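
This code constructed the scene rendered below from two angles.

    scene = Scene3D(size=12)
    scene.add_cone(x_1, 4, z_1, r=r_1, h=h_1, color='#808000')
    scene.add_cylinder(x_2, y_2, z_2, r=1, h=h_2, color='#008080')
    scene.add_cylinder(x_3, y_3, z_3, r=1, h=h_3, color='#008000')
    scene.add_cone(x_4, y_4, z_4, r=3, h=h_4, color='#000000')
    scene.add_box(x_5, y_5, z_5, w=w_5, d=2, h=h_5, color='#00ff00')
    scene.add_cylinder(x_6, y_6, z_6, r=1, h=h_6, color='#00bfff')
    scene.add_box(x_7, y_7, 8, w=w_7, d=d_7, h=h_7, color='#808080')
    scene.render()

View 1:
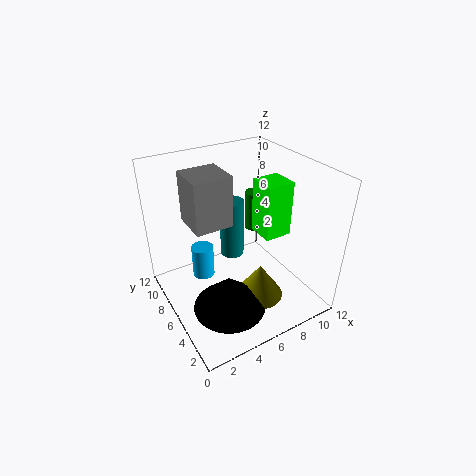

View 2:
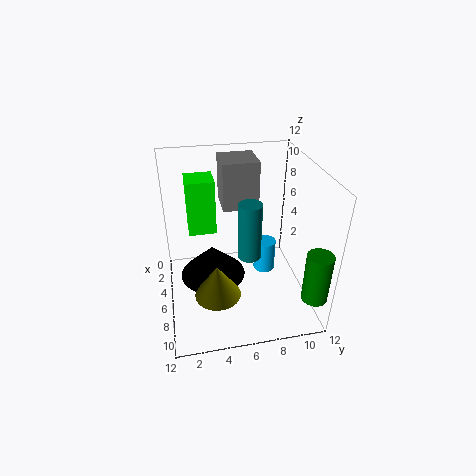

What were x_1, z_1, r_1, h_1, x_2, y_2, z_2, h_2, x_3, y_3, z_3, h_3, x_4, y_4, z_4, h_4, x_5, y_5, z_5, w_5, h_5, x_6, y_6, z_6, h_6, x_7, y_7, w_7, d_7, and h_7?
x_1 = 7, z_1 = 1, r_1 = 2, h_1 = 3, x_2 = 6, y_2 = 7, z_2 = 4, h_2 = 5, x_3 = 11, y_3 = 11, z_3 = 3, h_3 = 4, x_4 = 4, y_4 = 4, z_4 = 1, h_4 = 3, x_5 = 6, y_5 = 2, z_5 = 8, w_5 = 2, h_5 = 4, x_6 = 4, y_6 = 9, z_6 = 1, h_6 = 3, x_7 = 2, y_7 = 5, w_7 = 3, d_7 = 3, h_7 = 4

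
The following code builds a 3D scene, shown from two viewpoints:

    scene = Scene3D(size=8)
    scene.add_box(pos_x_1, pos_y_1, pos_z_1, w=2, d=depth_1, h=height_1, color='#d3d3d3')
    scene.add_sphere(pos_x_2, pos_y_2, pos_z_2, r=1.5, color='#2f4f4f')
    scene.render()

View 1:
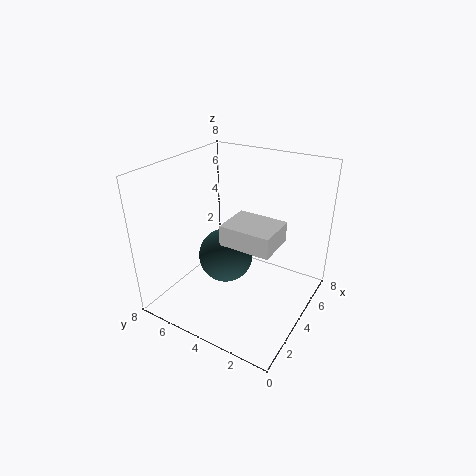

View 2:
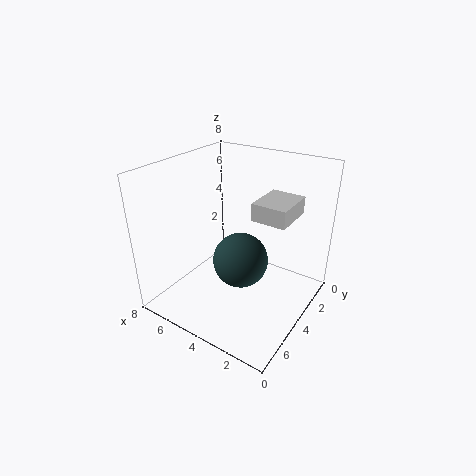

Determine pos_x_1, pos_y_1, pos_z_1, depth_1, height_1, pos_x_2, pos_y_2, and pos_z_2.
pos_x_1 = 1.5
pos_y_1 = 1
pos_z_1 = 5
depth_1 = 2.5
height_1 = 1
pos_x_2 = 3.5
pos_y_2 = 4.5
pos_z_2 = 3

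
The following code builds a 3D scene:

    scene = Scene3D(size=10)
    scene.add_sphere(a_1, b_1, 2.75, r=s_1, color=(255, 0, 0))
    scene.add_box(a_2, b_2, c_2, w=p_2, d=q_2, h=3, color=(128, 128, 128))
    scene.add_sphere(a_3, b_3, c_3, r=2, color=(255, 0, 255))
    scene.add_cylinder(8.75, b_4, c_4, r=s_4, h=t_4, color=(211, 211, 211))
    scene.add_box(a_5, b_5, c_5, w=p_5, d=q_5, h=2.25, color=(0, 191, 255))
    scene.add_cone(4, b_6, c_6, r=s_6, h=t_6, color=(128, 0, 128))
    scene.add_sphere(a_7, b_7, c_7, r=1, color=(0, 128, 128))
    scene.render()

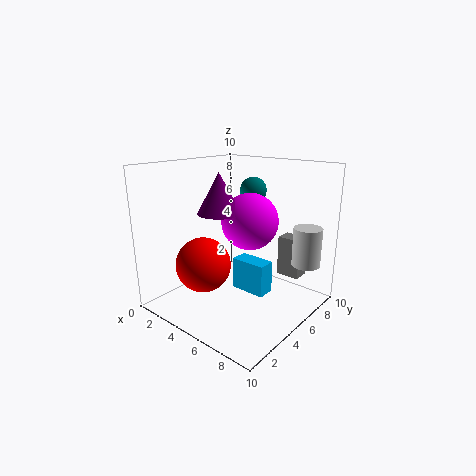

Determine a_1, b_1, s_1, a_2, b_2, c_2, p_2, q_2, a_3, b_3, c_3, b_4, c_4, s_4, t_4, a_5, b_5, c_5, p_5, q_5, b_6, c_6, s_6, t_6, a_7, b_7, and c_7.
a_1 = 2.75
b_1 = 3.75
s_1 = 2
a_2 = 6.25
b_2 = 8.25
c_2 = 1.5
p_2 = 1.75
q_2 = 1.25
a_3 = 5.25
b_3 = 6
c_3 = 6
b_4 = 8
c_4 = 3
s_4 = 1
t_4 = 2.75
a_5 = 4.75
b_5 = 4.75
c_5 = 1.25
p_5 = 2.5
q_5 = 1.25
b_6 = 4.25
c_6 = 6.75
s_6 = 1.5
t_6 = 2.75
a_7 = 4
b_7 = 8
c_7 = 7.75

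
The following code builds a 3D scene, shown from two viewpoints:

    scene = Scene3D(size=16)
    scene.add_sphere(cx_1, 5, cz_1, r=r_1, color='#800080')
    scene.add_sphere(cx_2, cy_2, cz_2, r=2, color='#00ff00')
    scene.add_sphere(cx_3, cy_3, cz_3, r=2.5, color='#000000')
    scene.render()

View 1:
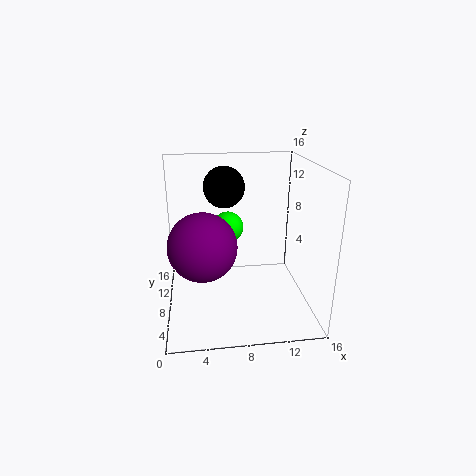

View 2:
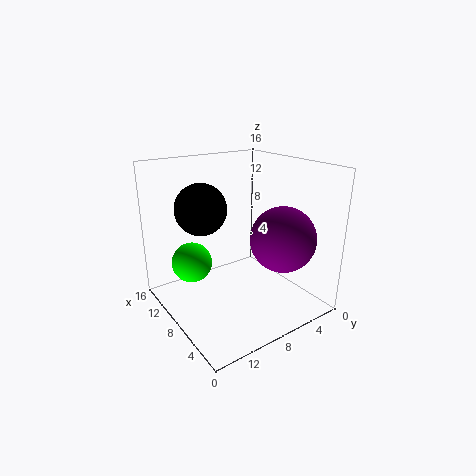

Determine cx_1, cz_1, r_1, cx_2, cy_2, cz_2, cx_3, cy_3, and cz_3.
cx_1 = 4; cz_1 = 8.5; r_1 = 3.5; cx_2 = 7.5; cy_2 = 14; cz_2 = 7; cx_3 = 7; cy_3 = 13; cz_3 = 12.5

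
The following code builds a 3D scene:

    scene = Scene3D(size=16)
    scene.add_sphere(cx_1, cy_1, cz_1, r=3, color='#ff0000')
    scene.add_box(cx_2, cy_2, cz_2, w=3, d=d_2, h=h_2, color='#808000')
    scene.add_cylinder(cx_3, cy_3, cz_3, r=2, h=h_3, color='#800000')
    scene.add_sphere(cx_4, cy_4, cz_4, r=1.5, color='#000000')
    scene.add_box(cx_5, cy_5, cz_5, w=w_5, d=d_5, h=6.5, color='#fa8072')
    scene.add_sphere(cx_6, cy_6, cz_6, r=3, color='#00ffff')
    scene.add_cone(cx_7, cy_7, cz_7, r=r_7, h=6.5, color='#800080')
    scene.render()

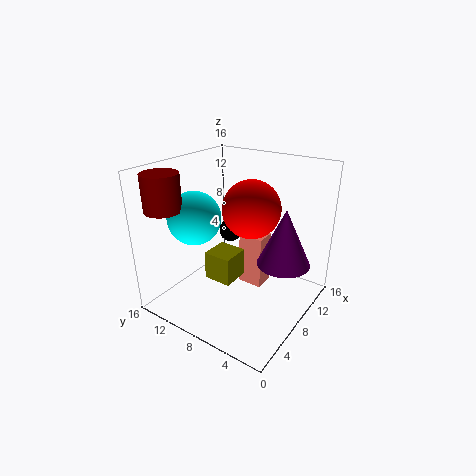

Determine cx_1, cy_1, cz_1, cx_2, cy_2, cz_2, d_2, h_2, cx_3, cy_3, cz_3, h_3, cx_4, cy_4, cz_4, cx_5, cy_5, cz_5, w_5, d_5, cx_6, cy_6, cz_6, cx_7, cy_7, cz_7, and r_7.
cx_1 = 7.5; cy_1 = 6; cz_1 = 12; cx_2 = 4; cy_2 = 6.5; cz_2 = 4.5; d_2 = 3; h_2 = 3; cx_3 = 3; cy_3 = 14; cz_3 = 11.5; h_3 = 4; cx_4 = 13.5; cy_4 = 13; cz_4 = 5.5; cx_5 = 10.5; cy_5 = 6.5; cz_5 = 0.5; w_5 = 2.5; d_5 = 3; cx_6 = 6; cy_6 = 12.5; cz_6 = 10; cx_7 = 10.5; cy_7 = 3.5; cz_7 = 5; r_7 = 3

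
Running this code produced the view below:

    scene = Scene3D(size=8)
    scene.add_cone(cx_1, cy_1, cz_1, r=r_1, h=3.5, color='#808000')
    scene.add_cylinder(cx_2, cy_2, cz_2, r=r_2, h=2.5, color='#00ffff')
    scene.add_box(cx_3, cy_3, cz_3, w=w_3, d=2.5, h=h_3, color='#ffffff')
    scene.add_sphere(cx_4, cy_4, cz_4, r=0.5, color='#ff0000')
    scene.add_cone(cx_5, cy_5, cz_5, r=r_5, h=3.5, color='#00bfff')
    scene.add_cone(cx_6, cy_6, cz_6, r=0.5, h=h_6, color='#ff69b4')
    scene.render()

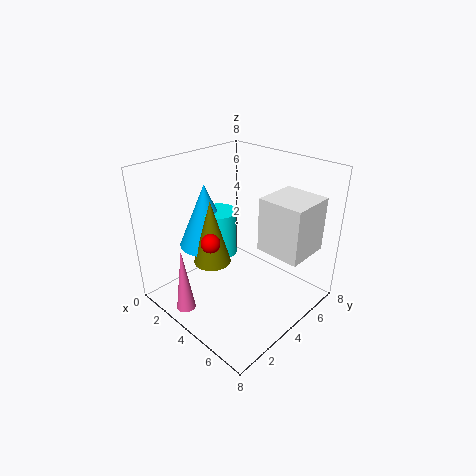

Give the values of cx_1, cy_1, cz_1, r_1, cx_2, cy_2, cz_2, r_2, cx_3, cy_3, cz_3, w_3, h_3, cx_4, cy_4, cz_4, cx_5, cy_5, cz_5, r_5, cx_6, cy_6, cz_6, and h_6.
cx_1 = 3.5
cy_1 = 2.5
cz_1 = 3
r_1 = 1
cx_2 = 3
cy_2 = 3.5
cz_2 = 3
r_2 = 1
cx_3 = 5
cy_3 = 4.5
cz_3 = 3.5
w_3 = 2.5
h_3 = 3
cx_4 = 4
cy_4 = 2
cz_4 = 4.5
cx_5 = 2.5
cy_5 = 3
cz_5 = 3.5
r_5 = 1.5
cx_6 = 3.5
cy_6 = 0.5
cz_6 = 1
h_6 = 3.5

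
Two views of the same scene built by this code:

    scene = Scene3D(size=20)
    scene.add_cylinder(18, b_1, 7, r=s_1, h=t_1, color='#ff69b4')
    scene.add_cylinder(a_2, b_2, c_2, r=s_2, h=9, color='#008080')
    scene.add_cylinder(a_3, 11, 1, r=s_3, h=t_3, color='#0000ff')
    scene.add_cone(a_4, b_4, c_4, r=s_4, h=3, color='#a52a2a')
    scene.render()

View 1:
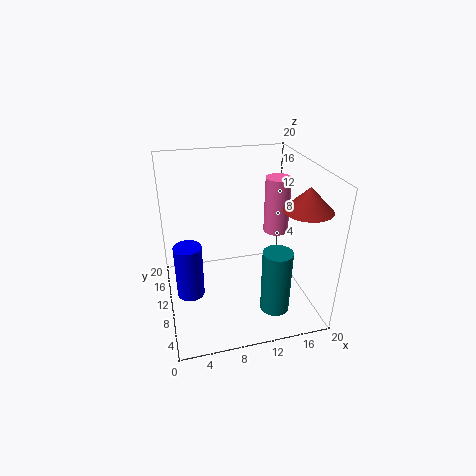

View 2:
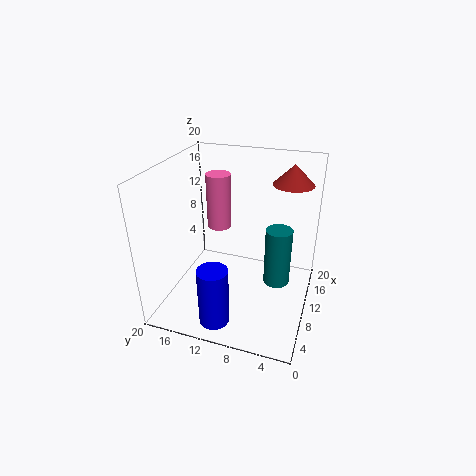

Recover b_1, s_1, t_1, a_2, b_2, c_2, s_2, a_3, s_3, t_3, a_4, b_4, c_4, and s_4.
b_1 = 16, s_1 = 2, t_1 = 9, a_2 = 14, b_2 = 5, c_2 = 1, s_2 = 2, a_3 = 3, s_3 = 2, t_3 = 8, a_4 = 17, b_4 = 4, c_4 = 16, s_4 = 3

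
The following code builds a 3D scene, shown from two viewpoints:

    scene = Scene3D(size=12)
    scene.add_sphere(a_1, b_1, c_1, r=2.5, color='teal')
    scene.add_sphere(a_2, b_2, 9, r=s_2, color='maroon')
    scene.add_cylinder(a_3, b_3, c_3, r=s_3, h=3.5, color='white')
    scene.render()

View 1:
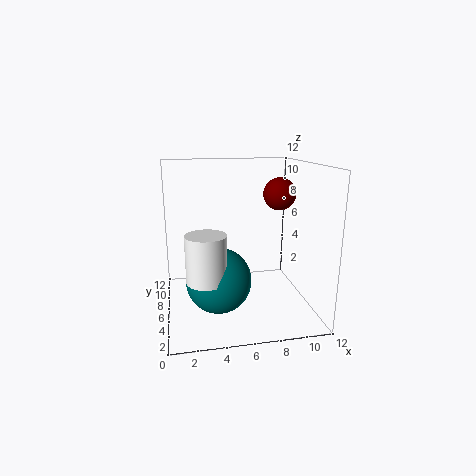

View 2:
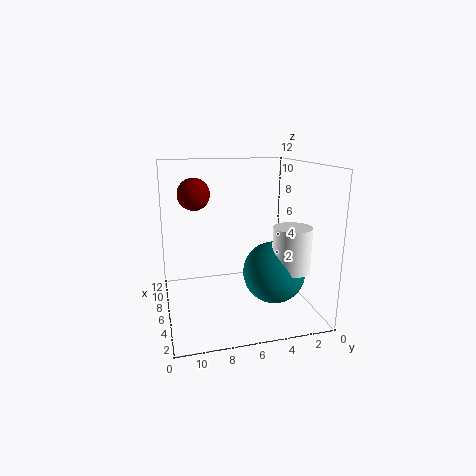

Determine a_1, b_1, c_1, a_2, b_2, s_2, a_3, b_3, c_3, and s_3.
a_1 = 4
b_1 = 3.5
c_1 = 3.5
a_2 = 10.5
b_2 = 9
s_2 = 1.5
a_3 = 3
b_3 = 2.5
c_3 = 4
s_3 = 1.5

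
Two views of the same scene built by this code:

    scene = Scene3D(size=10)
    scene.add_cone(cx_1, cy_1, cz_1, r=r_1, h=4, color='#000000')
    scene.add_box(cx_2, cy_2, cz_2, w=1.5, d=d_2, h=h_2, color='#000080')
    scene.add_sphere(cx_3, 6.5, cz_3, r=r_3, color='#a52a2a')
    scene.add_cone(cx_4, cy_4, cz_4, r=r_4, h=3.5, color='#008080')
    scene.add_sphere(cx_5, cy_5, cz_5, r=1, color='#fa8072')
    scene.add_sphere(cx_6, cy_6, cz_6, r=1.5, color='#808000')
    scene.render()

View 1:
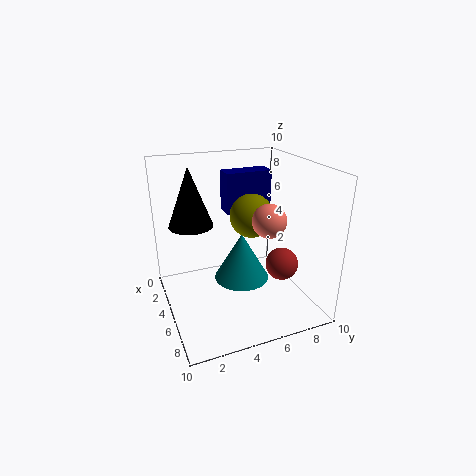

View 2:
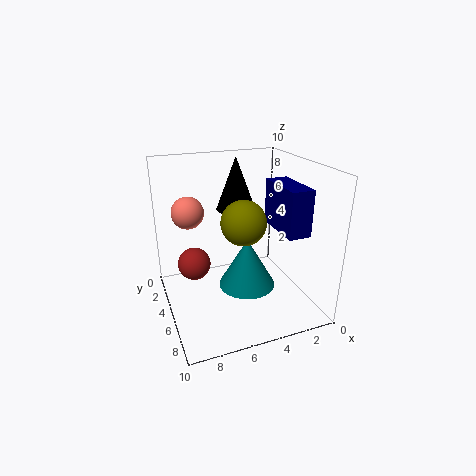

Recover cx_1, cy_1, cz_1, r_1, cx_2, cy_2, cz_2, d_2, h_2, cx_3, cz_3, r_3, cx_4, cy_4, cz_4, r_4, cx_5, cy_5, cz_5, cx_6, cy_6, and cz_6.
cx_1 = 4; cy_1 = 2; cz_1 = 6; r_1 = 1.5; cx_2 = 1.5; cy_2 = 5; cz_2 = 6; d_2 = 3.5; h_2 = 3; cx_3 = 8.5; cz_3 = 4.5; r_3 = 1; cx_4 = 4.5; cy_4 = 5.5; cz_4 = 1.5; r_4 = 2; cx_5 = 8.5; cy_5 = 5.5; cz_5 = 7.5; cx_6 = 5; cy_6 = 6; cz_6 = 6.5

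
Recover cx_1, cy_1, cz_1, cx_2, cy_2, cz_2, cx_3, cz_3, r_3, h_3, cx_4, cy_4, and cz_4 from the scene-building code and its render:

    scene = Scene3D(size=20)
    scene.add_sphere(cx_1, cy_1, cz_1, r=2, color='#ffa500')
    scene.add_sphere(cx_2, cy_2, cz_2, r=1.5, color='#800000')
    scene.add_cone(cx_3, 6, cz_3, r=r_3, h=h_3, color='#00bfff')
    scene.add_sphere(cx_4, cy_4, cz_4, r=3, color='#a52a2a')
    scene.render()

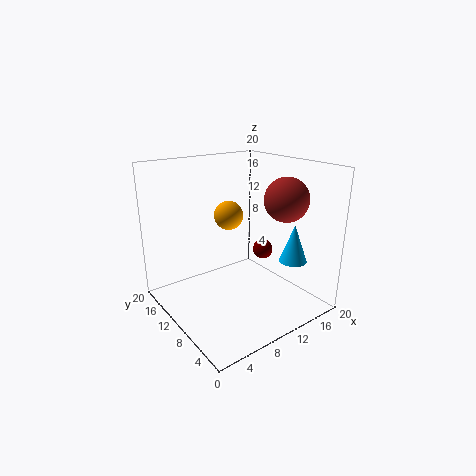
cx_1 = 9.5
cy_1 = 11.5
cz_1 = 13
cx_2 = 15.5
cy_2 = 11
cz_2 = 6.5
cx_3 = 17
cz_3 = 6
r_3 = 2
h_3 = 5.5
cx_4 = 15
cy_4 = 6
cz_4 = 15.5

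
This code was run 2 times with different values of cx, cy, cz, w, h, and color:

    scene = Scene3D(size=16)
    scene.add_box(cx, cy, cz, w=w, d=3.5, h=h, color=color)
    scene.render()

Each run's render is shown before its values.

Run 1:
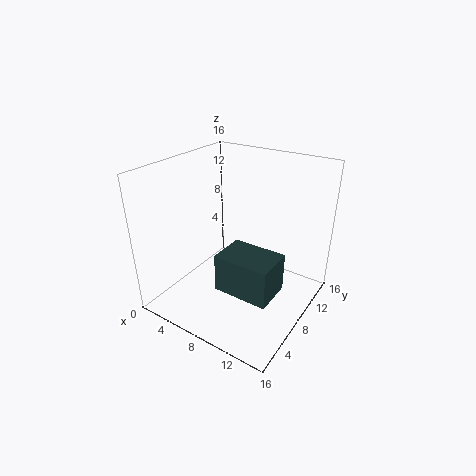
cx = 10.5, cy = 0.5, cz = 7, w = 5, h = 3.5, color = 'darkslategray'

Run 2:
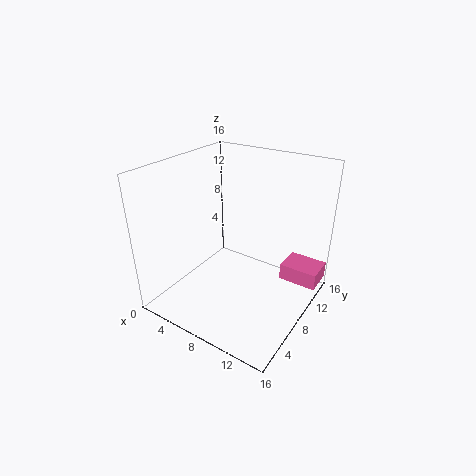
cx = 11.5, cy = 12, cz = 1.5, w = 4.5, h = 2, color = 'hotpink'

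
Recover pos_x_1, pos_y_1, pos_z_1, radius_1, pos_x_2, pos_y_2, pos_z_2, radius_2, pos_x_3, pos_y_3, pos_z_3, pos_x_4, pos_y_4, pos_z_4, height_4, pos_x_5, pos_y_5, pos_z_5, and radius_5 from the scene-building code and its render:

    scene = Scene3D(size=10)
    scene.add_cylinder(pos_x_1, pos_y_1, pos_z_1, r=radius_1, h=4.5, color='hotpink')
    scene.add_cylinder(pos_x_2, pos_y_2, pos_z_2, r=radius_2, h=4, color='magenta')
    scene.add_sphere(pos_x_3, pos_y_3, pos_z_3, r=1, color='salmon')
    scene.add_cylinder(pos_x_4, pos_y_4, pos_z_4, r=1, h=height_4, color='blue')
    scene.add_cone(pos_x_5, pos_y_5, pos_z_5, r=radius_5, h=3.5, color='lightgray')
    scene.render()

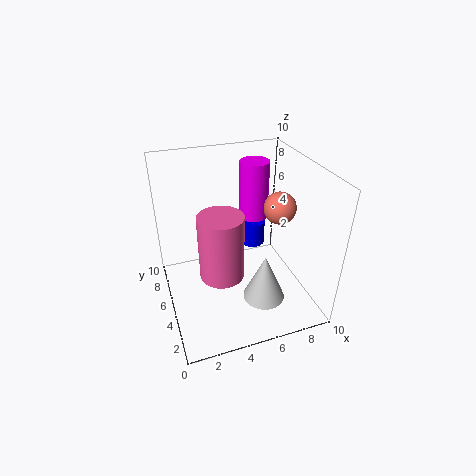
pos_x_1 = 3.5, pos_y_1 = 4, pos_z_1 = 3, radius_1 = 1.5, pos_x_2 = 6.5, pos_y_2 = 6, pos_z_2 = 6, radius_2 = 1, pos_x_3 = 7, pos_y_3 = 3, pos_z_3 = 8, pos_x_4 = 7.5, pos_y_4 = 8.5, pos_z_4 = 2, height_4 = 2, pos_x_5 = 6.5, pos_y_5 = 3.5, pos_z_5 = 0.5, radius_5 = 1.5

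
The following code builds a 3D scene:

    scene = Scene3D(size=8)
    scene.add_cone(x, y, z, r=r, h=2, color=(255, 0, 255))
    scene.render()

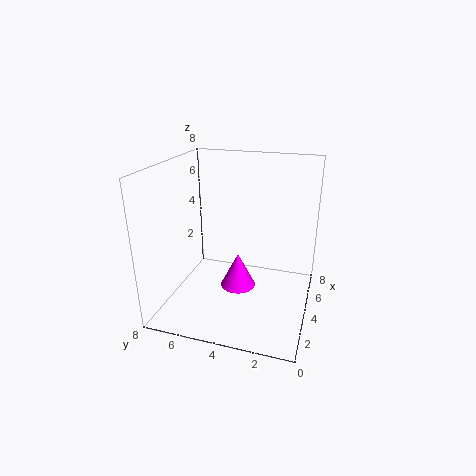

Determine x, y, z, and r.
x = 4; y = 4; z = 1; r = 1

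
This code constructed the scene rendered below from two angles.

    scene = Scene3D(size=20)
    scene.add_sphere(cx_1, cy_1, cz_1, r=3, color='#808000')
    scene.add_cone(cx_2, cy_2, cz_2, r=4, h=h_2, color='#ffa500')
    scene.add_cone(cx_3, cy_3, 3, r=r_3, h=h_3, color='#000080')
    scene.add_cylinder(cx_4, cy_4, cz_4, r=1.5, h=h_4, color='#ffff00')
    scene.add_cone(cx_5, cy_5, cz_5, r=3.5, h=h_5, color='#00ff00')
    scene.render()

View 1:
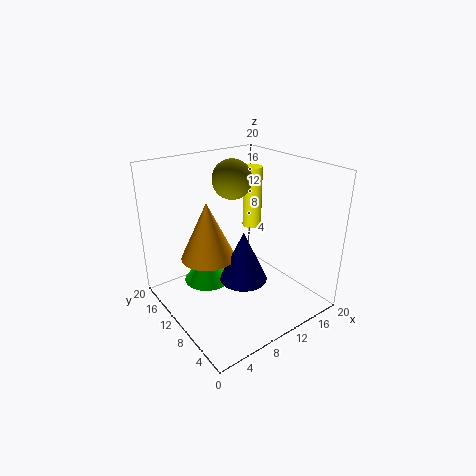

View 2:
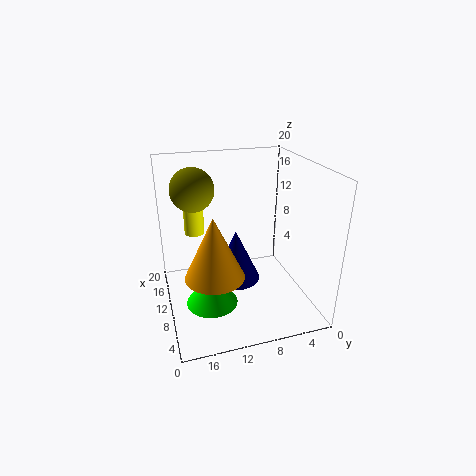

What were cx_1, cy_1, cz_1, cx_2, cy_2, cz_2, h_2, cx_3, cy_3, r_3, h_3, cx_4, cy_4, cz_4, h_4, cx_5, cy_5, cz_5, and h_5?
cx_1 = 13; cy_1 = 15.5; cz_1 = 16.5; cx_2 = 7.5; cy_2 = 14; cz_2 = 6; h_2 = 8.5; cx_3 = 11; cy_3 = 10; r_3 = 3.5; h_3 = 7.5; cx_4 = 16.5; cy_4 = 15; cz_4 = 8.5; h_4 = 9.5; cx_5 = 7.5; cy_5 = 14.5; cz_5 = 2; h_5 = 4.5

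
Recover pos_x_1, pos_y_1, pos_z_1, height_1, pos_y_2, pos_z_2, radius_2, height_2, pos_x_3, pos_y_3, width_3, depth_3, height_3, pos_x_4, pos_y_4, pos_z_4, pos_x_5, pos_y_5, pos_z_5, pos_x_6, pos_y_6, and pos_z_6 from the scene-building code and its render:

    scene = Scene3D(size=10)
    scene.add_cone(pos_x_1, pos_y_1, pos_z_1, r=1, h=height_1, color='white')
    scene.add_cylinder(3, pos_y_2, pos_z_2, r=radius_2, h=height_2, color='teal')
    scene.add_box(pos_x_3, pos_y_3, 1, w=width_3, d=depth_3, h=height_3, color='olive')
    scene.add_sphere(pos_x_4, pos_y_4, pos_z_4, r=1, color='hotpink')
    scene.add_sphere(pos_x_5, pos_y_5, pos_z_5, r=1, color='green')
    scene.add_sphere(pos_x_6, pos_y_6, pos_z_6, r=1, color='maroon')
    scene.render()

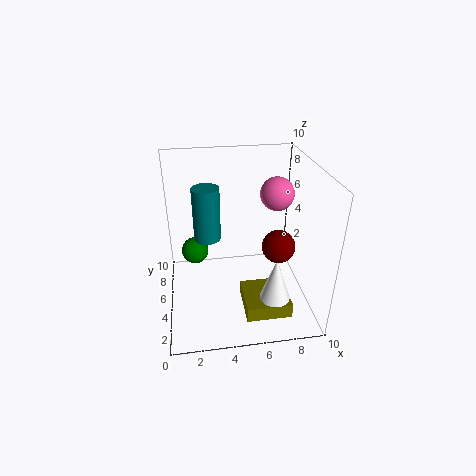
pos_x_1 = 7
pos_y_1 = 2
pos_z_1 = 2
height_1 = 3
pos_y_2 = 7
pos_z_2 = 4
radius_2 = 1
height_2 = 4
pos_x_3 = 5
pos_y_3 = 1
width_3 = 3
depth_3 = 3
height_3 = 1
pos_x_4 = 7
pos_y_4 = 3
pos_z_4 = 9
pos_x_5 = 2
pos_y_5 = 7
pos_z_5 = 3
pos_x_6 = 7
pos_y_6 = 2
pos_z_6 = 6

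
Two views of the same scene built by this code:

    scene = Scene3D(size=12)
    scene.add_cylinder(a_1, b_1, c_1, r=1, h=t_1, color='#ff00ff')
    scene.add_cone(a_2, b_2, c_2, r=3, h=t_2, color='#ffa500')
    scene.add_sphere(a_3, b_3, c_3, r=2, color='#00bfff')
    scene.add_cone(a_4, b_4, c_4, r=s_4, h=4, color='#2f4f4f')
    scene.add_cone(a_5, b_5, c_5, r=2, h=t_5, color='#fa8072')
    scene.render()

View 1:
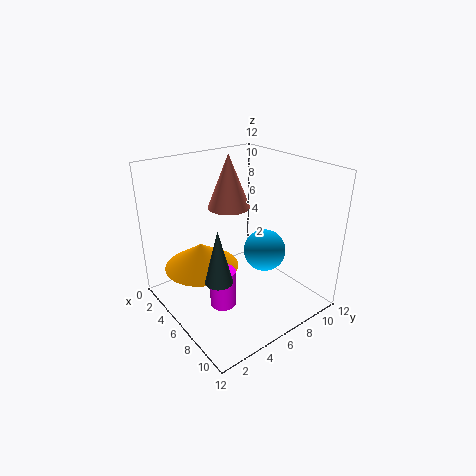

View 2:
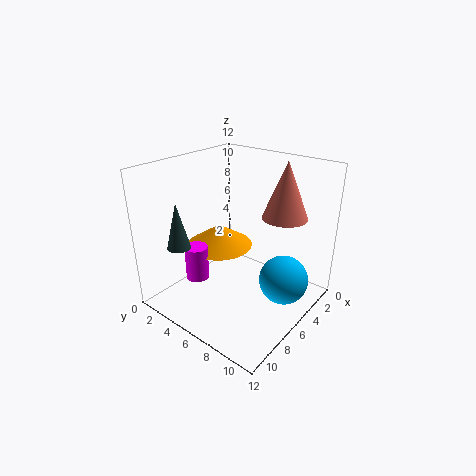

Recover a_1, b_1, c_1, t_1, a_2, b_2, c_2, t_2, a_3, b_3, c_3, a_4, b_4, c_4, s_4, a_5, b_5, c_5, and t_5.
a_1 = 8, b_1 = 3, c_1 = 2, t_1 = 3, a_2 = 5, b_2 = 3, c_2 = 4, t_2 = 2, a_3 = 5, b_3 = 10, c_3 = 3, a_4 = 9, b_4 = 2, c_4 = 5, s_4 = 1, a_5 = 2, b_5 = 8, c_5 = 7, t_5 = 5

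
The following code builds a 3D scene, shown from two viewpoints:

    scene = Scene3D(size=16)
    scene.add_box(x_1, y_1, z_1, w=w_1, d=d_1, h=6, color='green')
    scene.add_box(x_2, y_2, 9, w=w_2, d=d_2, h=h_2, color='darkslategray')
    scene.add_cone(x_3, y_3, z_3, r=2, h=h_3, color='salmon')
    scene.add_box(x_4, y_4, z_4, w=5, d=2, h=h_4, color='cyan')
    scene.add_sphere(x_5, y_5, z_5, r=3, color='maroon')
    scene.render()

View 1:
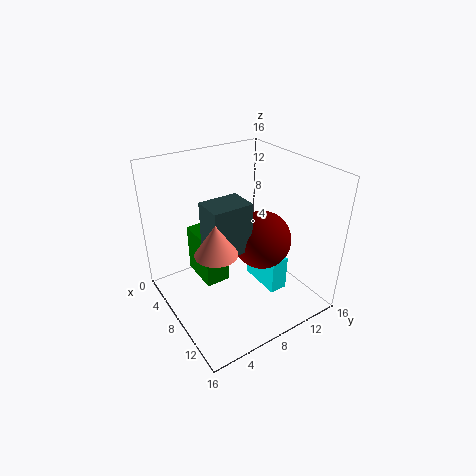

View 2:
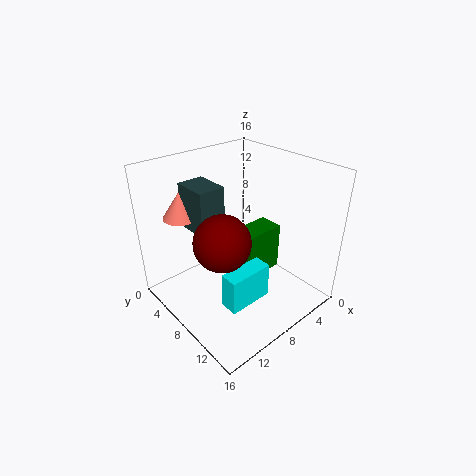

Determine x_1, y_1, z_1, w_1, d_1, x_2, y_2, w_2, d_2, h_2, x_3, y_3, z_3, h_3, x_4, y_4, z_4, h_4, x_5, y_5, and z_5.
x_1 = 1; y_1 = 5; z_1 = 1; w_1 = 5; d_1 = 3; x_2 = 9; y_2 = 3; w_2 = 3; d_2 = 4; h_2 = 5; x_3 = 12; y_3 = 3; z_3 = 10; h_3 = 3; x_4 = 7; y_4 = 10; z_4 = 2; h_4 = 4; x_5 = 11; y_5 = 9; z_5 = 9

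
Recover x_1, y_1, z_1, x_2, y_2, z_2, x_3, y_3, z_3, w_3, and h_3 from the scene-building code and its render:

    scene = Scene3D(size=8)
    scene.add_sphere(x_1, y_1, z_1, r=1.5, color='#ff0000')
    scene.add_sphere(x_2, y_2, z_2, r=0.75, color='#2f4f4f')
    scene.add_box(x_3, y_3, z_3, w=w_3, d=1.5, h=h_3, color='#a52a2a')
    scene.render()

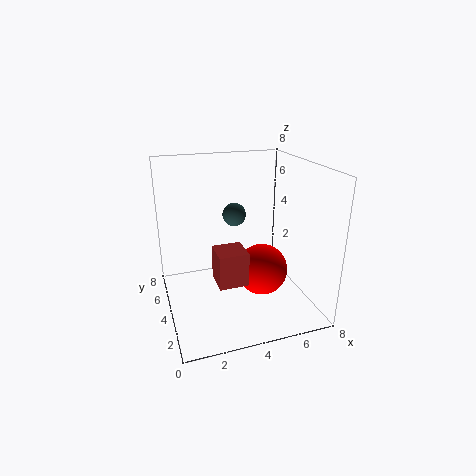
x_1 = 5.5
y_1 = 4
z_1 = 1.75
x_2 = 4.75
y_2 = 7
z_2 = 4.25
x_3 = 2.25
y_3 = 1.5
z_3 = 2.5
w_3 = 1.5
h_3 = 1.75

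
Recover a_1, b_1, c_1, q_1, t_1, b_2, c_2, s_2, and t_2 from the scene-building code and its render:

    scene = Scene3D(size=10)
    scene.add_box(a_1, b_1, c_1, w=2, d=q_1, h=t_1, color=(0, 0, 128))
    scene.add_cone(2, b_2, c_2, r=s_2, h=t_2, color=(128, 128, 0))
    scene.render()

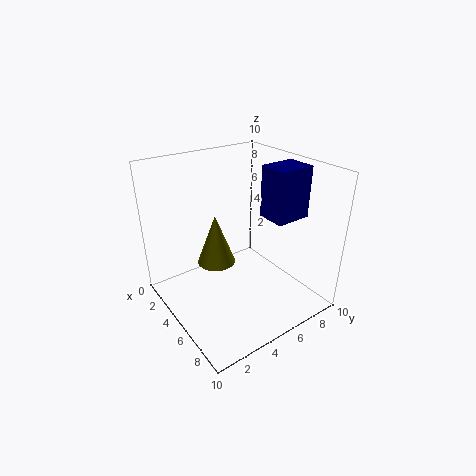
a_1 = 5.5; b_1 = 6.5; c_1 = 6.5; q_1 = 2.5; t_1 = 3.5; b_2 = 5; c_2 = 1.5; s_2 = 1.5; t_2 = 4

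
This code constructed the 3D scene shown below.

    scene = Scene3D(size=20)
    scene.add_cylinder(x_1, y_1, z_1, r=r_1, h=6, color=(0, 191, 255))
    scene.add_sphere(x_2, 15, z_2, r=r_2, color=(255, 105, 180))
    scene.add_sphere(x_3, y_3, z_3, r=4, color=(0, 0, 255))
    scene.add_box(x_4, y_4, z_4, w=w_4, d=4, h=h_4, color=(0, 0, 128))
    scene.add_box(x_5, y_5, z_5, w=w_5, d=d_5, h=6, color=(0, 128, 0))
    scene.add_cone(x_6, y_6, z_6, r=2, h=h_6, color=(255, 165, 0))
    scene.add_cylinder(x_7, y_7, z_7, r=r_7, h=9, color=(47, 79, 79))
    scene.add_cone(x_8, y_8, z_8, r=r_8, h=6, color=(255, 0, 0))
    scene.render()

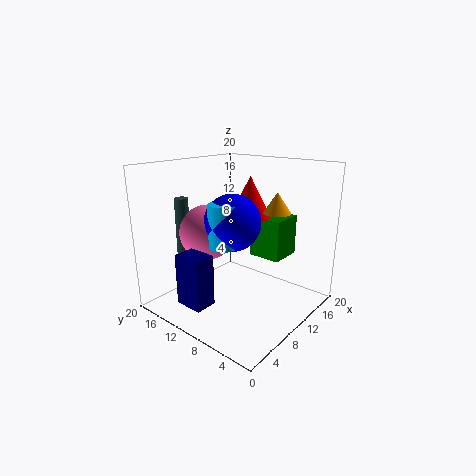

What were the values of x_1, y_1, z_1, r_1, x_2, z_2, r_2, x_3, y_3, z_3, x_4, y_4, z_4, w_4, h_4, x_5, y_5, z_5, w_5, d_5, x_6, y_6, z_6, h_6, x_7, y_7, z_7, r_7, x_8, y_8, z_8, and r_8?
x_1 = 8, y_1 = 11, z_1 = 9, r_1 = 2, x_2 = 9, z_2 = 10, r_2 = 4, x_3 = 10, y_3 = 11, z_3 = 12, x_4 = 2, y_4 = 10, z_4 = 2, w_4 = 3, h_4 = 7, x_5 = 14, y_5 = 6, z_5 = 6, w_5 = 5, d_5 = 5, x_6 = 15, y_6 = 7, z_6 = 13, h_6 = 3, x_7 = 7, y_7 = 18, z_7 = 6, r_7 = 1, x_8 = 14, y_8 = 11, z_8 = 12, r_8 = 3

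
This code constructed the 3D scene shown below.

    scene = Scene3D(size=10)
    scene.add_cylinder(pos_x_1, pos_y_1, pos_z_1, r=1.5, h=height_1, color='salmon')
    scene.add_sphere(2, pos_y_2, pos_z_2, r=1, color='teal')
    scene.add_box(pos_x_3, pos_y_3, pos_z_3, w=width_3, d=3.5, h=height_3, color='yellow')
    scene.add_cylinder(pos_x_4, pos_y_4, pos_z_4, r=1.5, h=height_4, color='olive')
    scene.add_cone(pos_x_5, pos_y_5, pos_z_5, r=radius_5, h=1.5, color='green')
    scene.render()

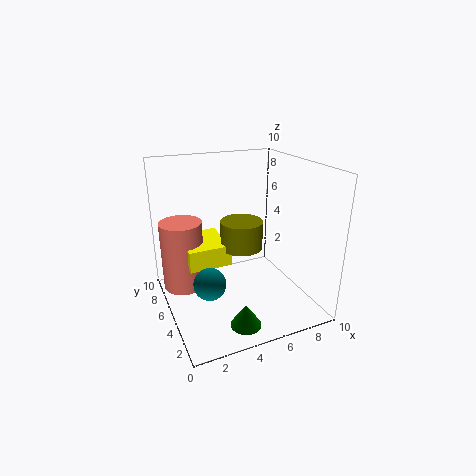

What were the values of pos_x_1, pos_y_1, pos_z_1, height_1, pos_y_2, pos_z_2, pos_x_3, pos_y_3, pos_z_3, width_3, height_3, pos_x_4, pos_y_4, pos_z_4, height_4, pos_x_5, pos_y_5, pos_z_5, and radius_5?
pos_x_1 = 1.5; pos_y_1 = 7; pos_z_1 = 1; height_1 = 5; pos_y_2 = 2.5; pos_z_2 = 3.5; pos_x_3 = 1.5; pos_y_3 = 5; pos_z_3 = 3; width_3 = 3; height_3 = 1.5; pos_x_4 = 5.5; pos_y_4 = 5.5; pos_z_4 = 4; height_4 = 2; pos_x_5 = 4; pos_y_5 = 1.5; pos_z_5 = 0.5; radius_5 = 1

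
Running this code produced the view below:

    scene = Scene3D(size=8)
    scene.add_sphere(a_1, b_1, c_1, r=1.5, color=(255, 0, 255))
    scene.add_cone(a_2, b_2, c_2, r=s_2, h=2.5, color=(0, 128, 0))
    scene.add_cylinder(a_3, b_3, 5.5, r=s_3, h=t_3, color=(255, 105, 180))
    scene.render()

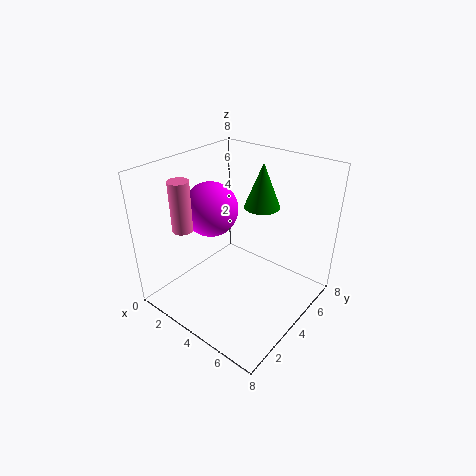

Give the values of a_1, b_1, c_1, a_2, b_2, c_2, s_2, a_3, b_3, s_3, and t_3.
a_1 = 2.5, b_1 = 3.5, c_1 = 5.5, a_2 = 4.5, b_2 = 5.5, c_2 = 5.5, s_2 = 1, a_3 = 3, b_3 = 1, s_3 = 0.5, t_3 = 2.5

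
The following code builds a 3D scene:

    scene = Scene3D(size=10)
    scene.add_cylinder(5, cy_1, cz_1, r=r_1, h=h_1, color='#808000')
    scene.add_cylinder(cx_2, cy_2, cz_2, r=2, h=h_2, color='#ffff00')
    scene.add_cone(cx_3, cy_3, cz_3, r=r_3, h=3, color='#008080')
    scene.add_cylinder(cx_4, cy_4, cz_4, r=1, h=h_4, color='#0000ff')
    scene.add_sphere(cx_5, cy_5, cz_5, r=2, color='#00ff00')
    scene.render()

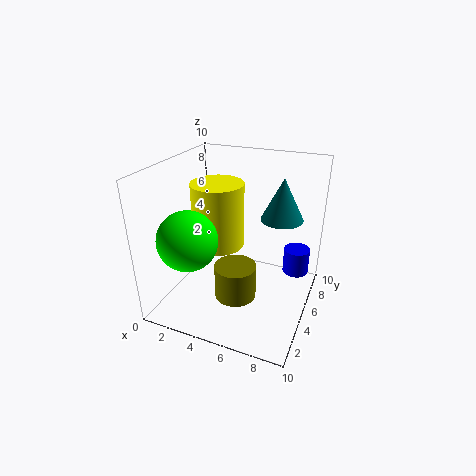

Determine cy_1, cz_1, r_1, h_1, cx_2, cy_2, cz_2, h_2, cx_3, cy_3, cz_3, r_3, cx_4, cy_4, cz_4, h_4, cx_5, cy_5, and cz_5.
cy_1 = 4.5; cz_1 = 0.5; r_1 = 1.5; h_1 = 2.5; cx_2 = 2.5; cy_2 = 7; cz_2 = 3; h_2 = 5; cx_3 = 7.5; cy_3 = 7; cz_3 = 6; r_3 = 1.5; cx_4 = 8.5; cy_4 = 8.5; cz_4 = 1; h_4 = 2; cx_5 = 2.5; cy_5 = 2.5; cz_5 = 5.5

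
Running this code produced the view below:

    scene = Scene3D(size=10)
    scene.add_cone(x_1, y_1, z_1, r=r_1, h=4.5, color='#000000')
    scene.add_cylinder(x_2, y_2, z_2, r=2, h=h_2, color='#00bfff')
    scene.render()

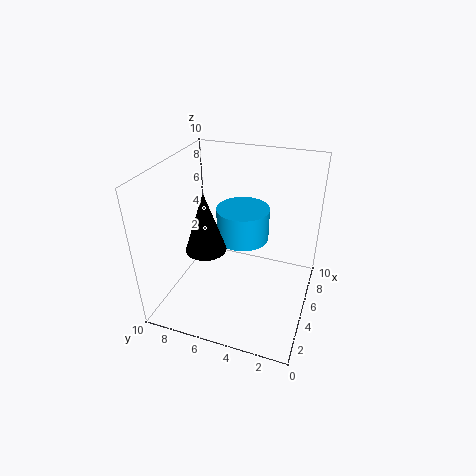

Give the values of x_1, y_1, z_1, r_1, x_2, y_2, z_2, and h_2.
x_1 = 5; y_1 = 7.5; z_1 = 3.5; r_1 = 1.5; x_2 = 7.5; y_2 = 5.5; z_2 = 3.5; h_2 = 2.5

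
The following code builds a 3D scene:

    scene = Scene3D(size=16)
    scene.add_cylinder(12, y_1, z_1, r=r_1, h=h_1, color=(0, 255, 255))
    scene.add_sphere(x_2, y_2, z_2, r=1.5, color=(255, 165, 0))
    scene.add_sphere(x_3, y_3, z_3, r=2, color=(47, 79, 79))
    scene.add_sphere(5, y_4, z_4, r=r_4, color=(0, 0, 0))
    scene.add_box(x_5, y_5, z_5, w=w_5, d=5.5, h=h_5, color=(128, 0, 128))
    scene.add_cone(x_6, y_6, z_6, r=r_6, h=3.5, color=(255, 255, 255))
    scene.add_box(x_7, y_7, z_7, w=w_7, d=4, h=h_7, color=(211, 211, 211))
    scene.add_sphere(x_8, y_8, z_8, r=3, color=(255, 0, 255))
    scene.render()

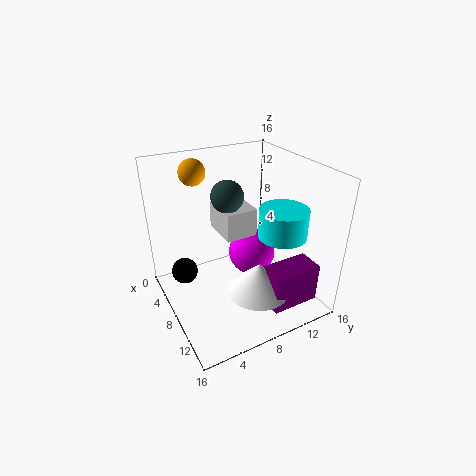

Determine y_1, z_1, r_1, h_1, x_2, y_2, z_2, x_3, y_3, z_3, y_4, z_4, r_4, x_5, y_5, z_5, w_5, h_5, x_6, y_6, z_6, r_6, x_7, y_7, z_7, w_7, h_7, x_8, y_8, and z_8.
y_1 = 11; z_1 = 9.5; r_1 = 2.5; h_1 = 3; x_2 = 3; y_2 = 5; z_2 = 14.5; x_3 = 3.5; y_3 = 9; z_3 = 11; y_4 = 2.5; z_4 = 3.5; r_4 = 1.5; x_5 = 11; y_5 = 9.5; z_5 = 1; w_5 = 3; h_5 = 4.5; x_6 = 11; y_6 = 9; z_6 = 2.5; r_6 = 3.5; x_7 = 0.5; y_7 = 8; z_7 = 6; w_7 = 5; h_7 = 3.5; x_8 = 4.5; y_8 = 12; z_8 = 3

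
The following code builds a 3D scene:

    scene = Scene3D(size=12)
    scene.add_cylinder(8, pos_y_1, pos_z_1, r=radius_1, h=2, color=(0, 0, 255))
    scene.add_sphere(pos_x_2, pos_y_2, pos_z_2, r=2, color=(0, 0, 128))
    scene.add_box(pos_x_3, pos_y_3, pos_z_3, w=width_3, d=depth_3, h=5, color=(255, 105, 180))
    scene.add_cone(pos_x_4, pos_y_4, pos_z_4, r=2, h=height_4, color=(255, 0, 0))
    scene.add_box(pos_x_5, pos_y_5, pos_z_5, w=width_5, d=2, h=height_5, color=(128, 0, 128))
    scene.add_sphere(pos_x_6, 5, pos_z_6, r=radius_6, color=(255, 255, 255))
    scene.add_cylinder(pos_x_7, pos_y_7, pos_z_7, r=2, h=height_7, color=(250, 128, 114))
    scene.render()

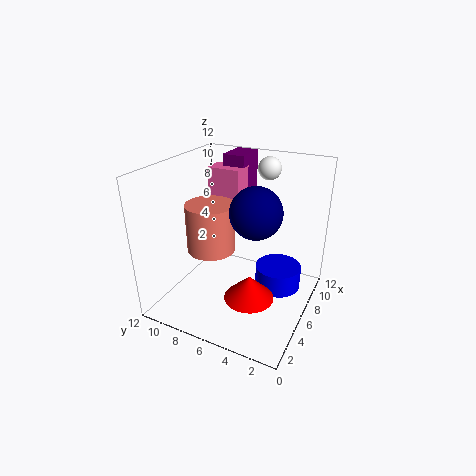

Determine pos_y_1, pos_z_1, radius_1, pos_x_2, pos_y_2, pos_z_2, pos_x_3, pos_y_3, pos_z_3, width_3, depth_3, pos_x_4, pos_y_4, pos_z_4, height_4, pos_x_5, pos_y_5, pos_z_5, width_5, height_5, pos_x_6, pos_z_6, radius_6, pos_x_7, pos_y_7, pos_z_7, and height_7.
pos_y_1 = 3
pos_z_1 = 1
radius_1 = 2
pos_x_2 = 5
pos_y_2 = 4
pos_z_2 = 9
pos_x_3 = 8
pos_y_3 = 7
pos_z_3 = 6
width_3 = 2
depth_3 = 3
pos_x_4 = 4
pos_y_4 = 4
pos_z_4 = 2
height_4 = 2
pos_x_5 = 9
pos_y_5 = 7
pos_z_5 = 7
width_5 = 3
height_5 = 5
pos_x_6 = 10
pos_z_6 = 11
radius_6 = 1
pos_x_7 = 5
pos_y_7 = 8
pos_z_7 = 5
height_7 = 4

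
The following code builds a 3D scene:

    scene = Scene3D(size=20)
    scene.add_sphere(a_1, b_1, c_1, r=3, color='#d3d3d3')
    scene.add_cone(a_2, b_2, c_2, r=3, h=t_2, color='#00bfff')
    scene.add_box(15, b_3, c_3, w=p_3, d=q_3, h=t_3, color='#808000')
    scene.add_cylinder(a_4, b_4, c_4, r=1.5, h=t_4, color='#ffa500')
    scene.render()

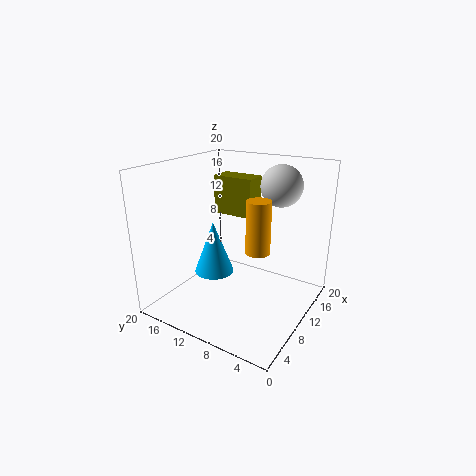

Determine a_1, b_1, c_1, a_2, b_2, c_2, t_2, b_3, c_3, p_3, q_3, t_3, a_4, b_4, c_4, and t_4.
a_1 = 16, b_1 = 6.5, c_1 = 16.5, a_2 = 11, b_2 = 15, c_2 = 3, t_2 = 8, b_3 = 11, c_3 = 11, p_3 = 3.5, q_3 = 6.5, t_3 = 6, a_4 = 6.5, b_4 = 5, c_4 = 10.5, t_4 = 6.5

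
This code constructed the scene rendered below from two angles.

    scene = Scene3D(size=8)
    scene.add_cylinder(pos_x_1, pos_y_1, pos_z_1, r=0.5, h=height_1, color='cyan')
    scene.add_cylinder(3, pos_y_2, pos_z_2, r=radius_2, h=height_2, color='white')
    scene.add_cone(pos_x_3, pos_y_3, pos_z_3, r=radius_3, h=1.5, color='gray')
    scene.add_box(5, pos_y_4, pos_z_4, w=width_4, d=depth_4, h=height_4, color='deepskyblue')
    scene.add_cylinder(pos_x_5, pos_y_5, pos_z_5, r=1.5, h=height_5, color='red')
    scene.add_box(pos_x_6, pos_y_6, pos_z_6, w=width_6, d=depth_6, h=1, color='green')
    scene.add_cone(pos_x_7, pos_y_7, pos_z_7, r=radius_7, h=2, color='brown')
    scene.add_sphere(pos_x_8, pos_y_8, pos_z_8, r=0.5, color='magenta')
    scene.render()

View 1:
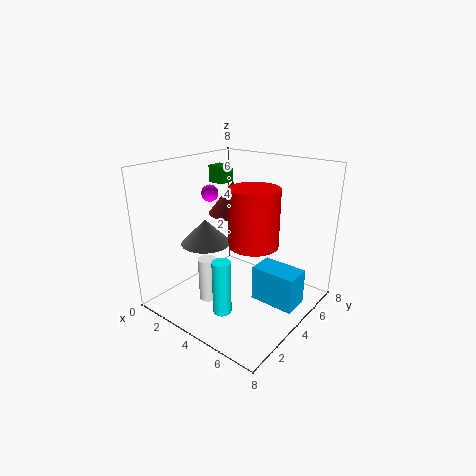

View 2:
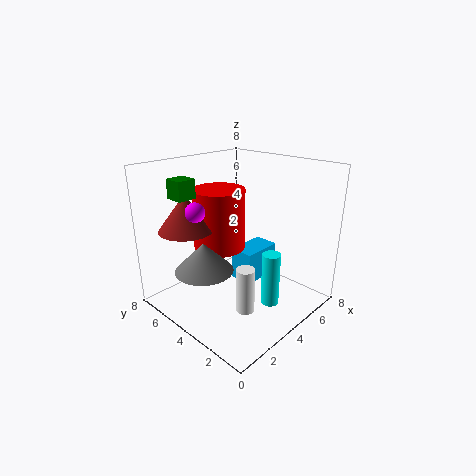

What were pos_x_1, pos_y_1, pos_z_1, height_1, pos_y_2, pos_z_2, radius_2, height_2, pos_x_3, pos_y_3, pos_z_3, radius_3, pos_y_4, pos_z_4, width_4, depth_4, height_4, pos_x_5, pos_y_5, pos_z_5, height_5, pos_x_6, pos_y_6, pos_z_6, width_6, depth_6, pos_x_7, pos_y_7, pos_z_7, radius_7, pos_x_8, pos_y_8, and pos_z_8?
pos_x_1 = 4.5; pos_y_1 = 2; pos_z_1 = 0.5; height_1 = 3; pos_y_2 = 2.5; pos_z_2 = 0.5; radius_2 = 0.5; height_2 = 2.5; pos_x_3 = 1.5; pos_y_3 = 4; pos_z_3 = 3; radius_3 = 1.5; pos_y_4 = 4; pos_z_4 = 0.5; width_4 = 2.5; depth_4 = 1.5; height_4 = 2; pos_x_5 = 4; pos_y_5 = 5.5; pos_z_5 = 3; height_5 = 3.5; pos_x_6 = 1; pos_y_6 = 5; pos_z_6 = 6.5; width_6 = 1; depth_6 = 1; pos_x_7 = 2; pos_y_7 = 6; pos_z_7 = 4.5; radius_7 = 1.5; pos_x_8 = 1.5; pos_y_8 = 4.5; pos_z_8 = 6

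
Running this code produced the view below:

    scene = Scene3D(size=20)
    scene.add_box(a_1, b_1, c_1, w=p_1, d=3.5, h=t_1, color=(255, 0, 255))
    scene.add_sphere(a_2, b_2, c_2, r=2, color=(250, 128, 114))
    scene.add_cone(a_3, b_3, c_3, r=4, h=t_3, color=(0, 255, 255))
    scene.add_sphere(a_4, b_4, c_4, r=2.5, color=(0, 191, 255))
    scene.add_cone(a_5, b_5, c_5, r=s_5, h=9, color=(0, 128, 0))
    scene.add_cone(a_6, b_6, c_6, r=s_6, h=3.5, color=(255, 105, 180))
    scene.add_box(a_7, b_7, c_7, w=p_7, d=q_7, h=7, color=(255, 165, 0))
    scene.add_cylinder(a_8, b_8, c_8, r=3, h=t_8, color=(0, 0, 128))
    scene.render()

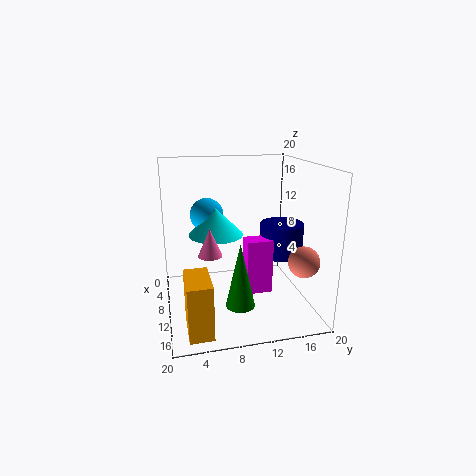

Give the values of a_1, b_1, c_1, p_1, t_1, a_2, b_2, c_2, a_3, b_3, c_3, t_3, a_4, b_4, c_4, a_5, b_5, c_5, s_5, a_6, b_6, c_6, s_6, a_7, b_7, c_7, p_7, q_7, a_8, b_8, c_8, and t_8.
a_1 = 11; b_1 = 10.5; c_1 = 3; p_1 = 2.5; t_1 = 7.5; a_2 = 16.5; b_2 = 17; c_2 = 8.5; a_3 = 6.5; b_3 = 7.5; c_3 = 9.5; t_3 = 4; a_4 = 4.5; b_4 = 6.5; c_4 = 12; a_5 = 13.5; b_5 = 9.5; c_5 = 1.5; s_5 = 2; a_6 = 14; b_6 = 5.5; c_6 = 9.5; s_6 = 1.5; a_7 = 14; b_7 = 2; c_7 = 1; p_7 = 5.5; q_7 = 3; a_8 = 11; b_8 = 16; c_8 = 7.5; t_8 = 4.5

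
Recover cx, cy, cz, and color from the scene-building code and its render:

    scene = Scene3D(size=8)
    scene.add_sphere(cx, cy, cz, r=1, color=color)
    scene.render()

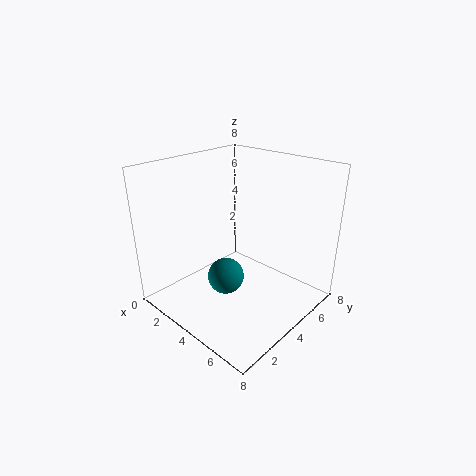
cx = 4
cy = 3
cz = 2
color = 'teal'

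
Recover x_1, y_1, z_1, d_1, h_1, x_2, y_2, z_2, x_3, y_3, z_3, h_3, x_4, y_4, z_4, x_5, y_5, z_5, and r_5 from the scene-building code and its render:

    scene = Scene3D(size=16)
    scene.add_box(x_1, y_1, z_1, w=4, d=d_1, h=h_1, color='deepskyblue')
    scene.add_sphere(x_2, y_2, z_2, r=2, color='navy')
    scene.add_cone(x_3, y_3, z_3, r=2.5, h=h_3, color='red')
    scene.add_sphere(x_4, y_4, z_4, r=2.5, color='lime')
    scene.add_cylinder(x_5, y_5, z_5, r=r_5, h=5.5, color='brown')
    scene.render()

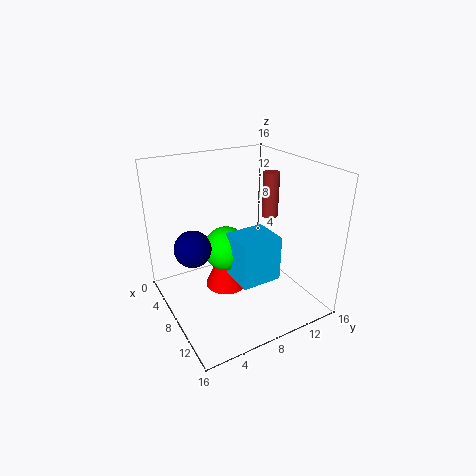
x_1 = 8
y_1 = 6.5
z_1 = 4
d_1 = 4.5
h_1 = 5
x_2 = 7
y_2 = 3
z_2 = 7.5
x_3 = 6
y_3 = 7.5
z_3 = 1
h_3 = 6
x_4 = 7
y_4 = 7
z_4 = 6.5
x_5 = 5.5
y_5 = 14
z_5 = 8.5
r_5 = 1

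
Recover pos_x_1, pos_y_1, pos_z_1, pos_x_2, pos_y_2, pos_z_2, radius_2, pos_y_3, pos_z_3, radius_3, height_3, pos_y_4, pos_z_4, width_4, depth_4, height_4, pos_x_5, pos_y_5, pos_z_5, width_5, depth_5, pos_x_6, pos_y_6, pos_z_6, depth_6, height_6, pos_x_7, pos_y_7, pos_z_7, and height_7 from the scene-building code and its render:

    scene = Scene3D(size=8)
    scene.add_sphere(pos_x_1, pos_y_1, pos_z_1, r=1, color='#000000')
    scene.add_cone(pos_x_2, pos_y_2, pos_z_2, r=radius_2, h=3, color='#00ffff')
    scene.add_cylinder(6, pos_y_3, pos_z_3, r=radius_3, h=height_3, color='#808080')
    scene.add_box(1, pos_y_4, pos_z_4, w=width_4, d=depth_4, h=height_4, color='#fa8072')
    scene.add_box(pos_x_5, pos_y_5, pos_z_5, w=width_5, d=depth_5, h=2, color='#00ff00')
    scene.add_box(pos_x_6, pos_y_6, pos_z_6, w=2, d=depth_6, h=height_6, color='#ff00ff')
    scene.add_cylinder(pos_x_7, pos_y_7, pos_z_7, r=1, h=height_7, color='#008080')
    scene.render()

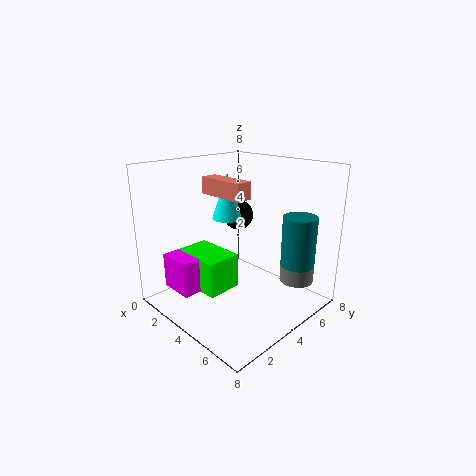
pos_x_1 = 1, pos_y_1 = 7, pos_z_1 = 4, pos_x_2 = 1, pos_y_2 = 6, pos_z_2 = 4, radius_2 = 1, pos_y_3 = 7, pos_z_3 = 1, radius_3 = 1, height_3 = 1, pos_y_4 = 4, pos_z_4 = 6, width_4 = 3, depth_4 = 1, height_4 = 1, pos_x_5 = 1, pos_y_5 = 2, pos_z_5 = 1, width_5 = 3, depth_5 = 2, pos_x_6 = 1, pos_y_6 = 1, pos_z_6 = 1, depth_6 = 2, height_6 = 2, pos_x_7 = 6, pos_y_7 = 7, pos_z_7 = 2, height_7 = 3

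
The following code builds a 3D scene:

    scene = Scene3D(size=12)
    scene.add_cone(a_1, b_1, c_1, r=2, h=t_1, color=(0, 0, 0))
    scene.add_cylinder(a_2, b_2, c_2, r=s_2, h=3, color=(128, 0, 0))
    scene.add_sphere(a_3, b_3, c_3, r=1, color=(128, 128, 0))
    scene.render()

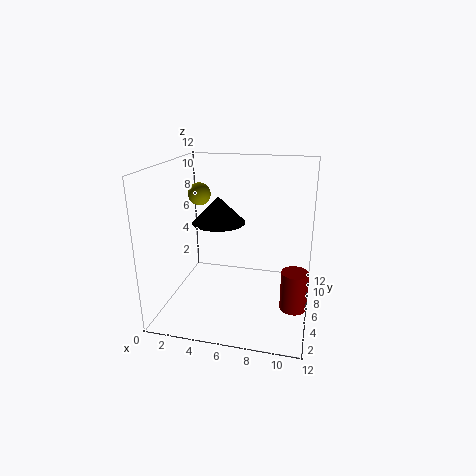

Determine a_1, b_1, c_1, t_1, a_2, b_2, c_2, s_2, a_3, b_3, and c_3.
a_1 = 5, b_1 = 4, c_1 = 8, t_1 = 2, a_2 = 11, b_2 = 3, c_2 = 2, s_2 = 1, a_3 = 2, b_3 = 8, c_3 = 9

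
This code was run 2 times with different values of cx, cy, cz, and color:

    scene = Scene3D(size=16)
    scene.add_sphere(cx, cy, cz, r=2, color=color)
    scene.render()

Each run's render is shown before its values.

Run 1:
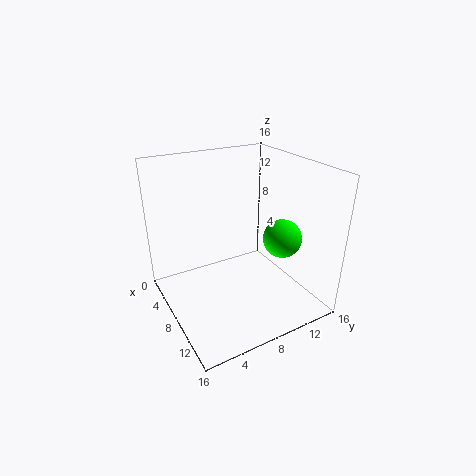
cx = 12
cy = 11
cz = 9
color = 'lime'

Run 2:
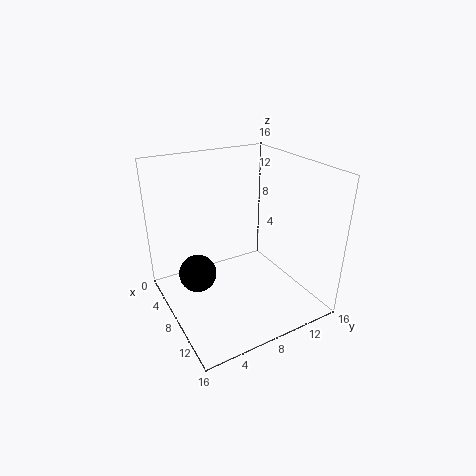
cx = 8
cy = 3
cz = 5
color = 'black'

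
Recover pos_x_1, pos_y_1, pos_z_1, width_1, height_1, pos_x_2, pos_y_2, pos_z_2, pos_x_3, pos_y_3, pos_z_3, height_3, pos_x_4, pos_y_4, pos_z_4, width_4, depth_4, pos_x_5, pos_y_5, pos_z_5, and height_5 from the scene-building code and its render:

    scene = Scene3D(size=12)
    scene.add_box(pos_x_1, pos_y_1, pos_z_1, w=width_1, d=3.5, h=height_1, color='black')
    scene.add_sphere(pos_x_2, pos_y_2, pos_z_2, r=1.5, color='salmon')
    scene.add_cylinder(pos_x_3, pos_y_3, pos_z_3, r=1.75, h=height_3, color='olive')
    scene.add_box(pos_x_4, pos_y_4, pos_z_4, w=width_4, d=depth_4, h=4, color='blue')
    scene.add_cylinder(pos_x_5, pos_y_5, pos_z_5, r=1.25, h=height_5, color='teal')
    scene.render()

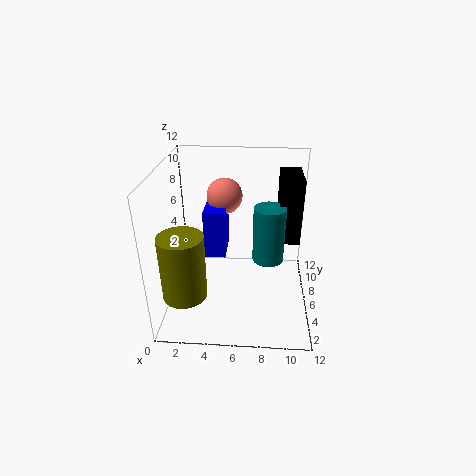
pos_x_1 = 9.25; pos_y_1 = 5.25; pos_z_1 = 6; width_1 = 1.75; height_1 = 5.25; pos_x_2 = 4.75; pos_y_2 = 7.75; pos_z_2 = 9; pos_x_3 = 2; pos_y_3 = 2.75; pos_z_3 = 2.5; height_3 = 5.25; pos_x_4 = 3.25; pos_y_4 = 5.25; pos_z_4 = 4.5; width_4 = 1.75; depth_4 = 3; pos_x_5 = 8.5; pos_y_5 = 5; pos_z_5 = 4.75; height_5 = 4.5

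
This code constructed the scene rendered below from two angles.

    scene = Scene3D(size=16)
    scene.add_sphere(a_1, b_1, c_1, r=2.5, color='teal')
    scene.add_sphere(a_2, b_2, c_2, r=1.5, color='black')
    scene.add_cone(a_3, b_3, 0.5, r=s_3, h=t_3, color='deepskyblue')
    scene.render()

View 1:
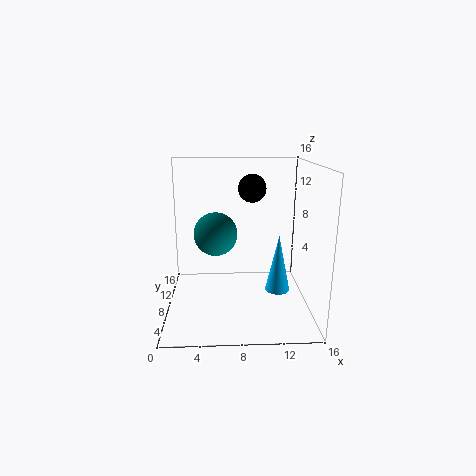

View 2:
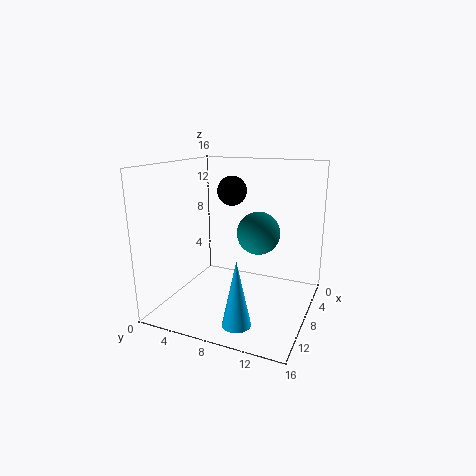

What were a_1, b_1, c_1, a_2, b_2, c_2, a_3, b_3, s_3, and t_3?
a_1 = 5.5; b_1 = 9.5; c_1 = 8; a_2 = 9.5; b_2 = 8; c_2 = 13.5; a_3 = 13; b_3 = 10; s_3 = 1.5; t_3 = 7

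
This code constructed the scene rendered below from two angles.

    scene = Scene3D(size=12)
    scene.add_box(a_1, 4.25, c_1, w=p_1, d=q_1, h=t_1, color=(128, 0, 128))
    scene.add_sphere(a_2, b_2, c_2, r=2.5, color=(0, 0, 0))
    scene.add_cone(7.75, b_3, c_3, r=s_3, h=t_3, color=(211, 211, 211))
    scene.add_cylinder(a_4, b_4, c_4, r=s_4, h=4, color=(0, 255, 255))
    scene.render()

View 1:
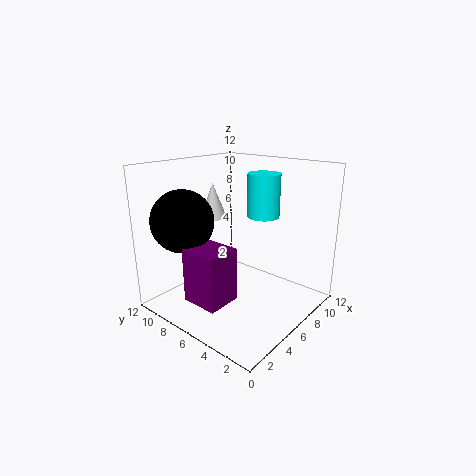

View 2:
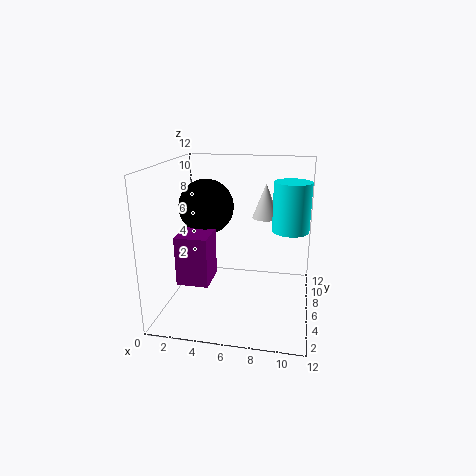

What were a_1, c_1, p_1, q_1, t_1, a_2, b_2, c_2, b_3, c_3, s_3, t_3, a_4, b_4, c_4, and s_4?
a_1 = 1; c_1 = 2; p_1 = 2.75; q_1 = 3; t_1 = 4.25; a_2 = 2.5; b_2 = 8.75; c_2 = 7.75; b_3 = 10.5; c_3 = 6.5; s_3 = 1.25; t_3 = 3.25; a_4 = 10.25; b_4 = 6.5; c_4 = 6.75; s_4 = 1.5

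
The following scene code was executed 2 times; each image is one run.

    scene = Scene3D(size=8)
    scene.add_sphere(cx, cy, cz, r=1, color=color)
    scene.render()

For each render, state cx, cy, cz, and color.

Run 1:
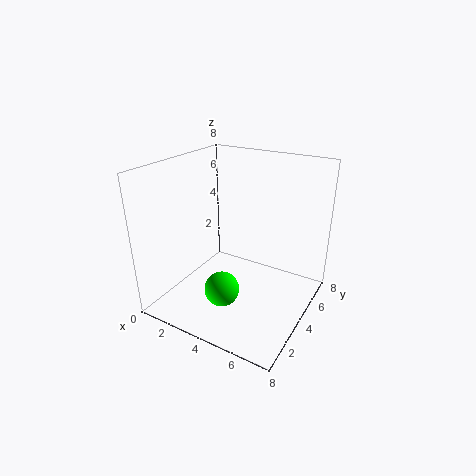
cx = 3.5
cy = 3
cz = 1
color = 'lime'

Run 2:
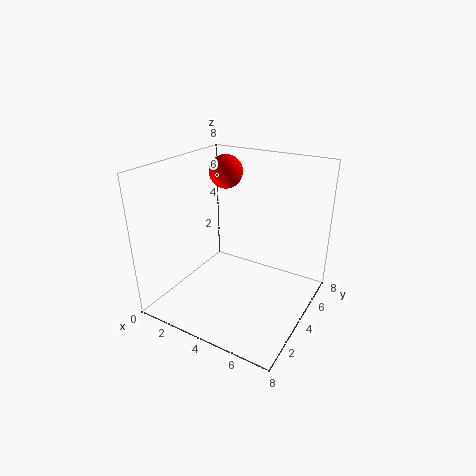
cx = 2
cy = 6
cz = 7
color = 'red'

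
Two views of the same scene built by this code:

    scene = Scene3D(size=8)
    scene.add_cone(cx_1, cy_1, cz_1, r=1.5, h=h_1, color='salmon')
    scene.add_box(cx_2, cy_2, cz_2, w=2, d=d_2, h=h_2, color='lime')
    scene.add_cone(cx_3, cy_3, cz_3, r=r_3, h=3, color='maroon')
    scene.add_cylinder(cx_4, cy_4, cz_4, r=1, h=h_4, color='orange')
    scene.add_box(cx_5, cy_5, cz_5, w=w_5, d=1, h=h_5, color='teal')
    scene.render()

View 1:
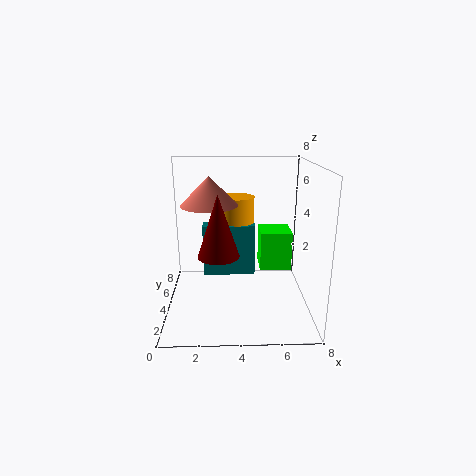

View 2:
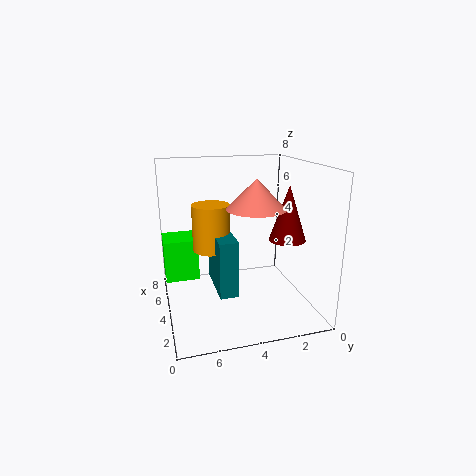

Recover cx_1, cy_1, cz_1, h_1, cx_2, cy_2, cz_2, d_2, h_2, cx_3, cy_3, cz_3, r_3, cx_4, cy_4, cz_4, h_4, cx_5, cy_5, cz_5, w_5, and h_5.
cx_1 = 2.5, cy_1 = 3.5, cz_1 = 6, h_1 = 1.5, cx_2 = 5.5, cy_2 = 6, cz_2 = 1, d_2 = 2, h_2 = 2.5, cx_3 = 3, cy_3 = 1.5, cz_3 = 4, r_3 = 1, cx_4 = 4, cy_4 = 5.5, cz_4 = 3.5, h_4 = 2.5, cx_5 = 2, cy_5 = 4.5, cz_5 = 1.5, w_5 = 3, h_5 = 3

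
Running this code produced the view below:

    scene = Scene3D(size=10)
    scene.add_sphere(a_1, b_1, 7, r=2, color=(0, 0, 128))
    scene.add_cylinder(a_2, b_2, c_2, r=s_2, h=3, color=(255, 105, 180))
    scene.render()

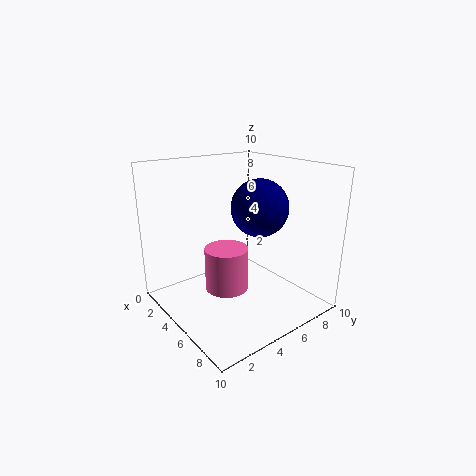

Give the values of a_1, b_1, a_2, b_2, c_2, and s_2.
a_1 = 5.5
b_1 = 6.5
a_2 = 5
b_2 = 4
c_2 = 1.5
s_2 = 1.5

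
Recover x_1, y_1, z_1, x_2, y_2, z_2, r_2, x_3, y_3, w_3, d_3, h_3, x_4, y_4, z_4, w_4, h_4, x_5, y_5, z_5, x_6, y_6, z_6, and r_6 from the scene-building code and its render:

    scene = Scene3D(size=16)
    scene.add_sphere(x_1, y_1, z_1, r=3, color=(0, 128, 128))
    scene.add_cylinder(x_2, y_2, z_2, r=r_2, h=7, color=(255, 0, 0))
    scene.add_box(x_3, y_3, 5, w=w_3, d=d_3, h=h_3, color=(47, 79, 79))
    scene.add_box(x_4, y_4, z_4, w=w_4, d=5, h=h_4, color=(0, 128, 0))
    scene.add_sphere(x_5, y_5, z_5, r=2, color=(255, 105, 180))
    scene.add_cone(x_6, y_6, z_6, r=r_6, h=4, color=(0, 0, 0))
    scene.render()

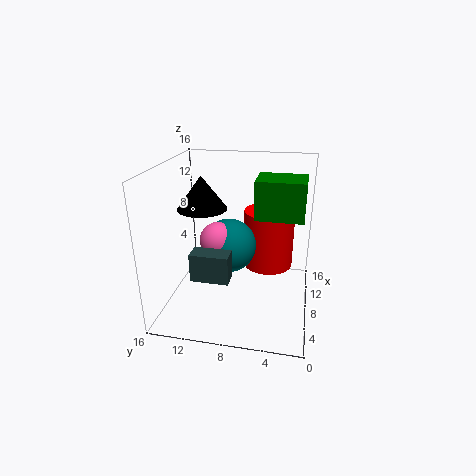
x_1 = 8; y_1 = 9; z_1 = 7; x_2 = 12; y_2 = 5; z_2 = 3; r_2 = 3; x_3 = 3; y_3 = 8; w_3 = 2; d_3 = 4; h_3 = 3; x_4 = 6; y_4 = 1; z_4 = 11; w_4 = 4; h_4 = 4; x_5 = 7; y_5 = 10; z_5 = 8; x_6 = 11; y_6 = 13; z_6 = 10; r_6 = 3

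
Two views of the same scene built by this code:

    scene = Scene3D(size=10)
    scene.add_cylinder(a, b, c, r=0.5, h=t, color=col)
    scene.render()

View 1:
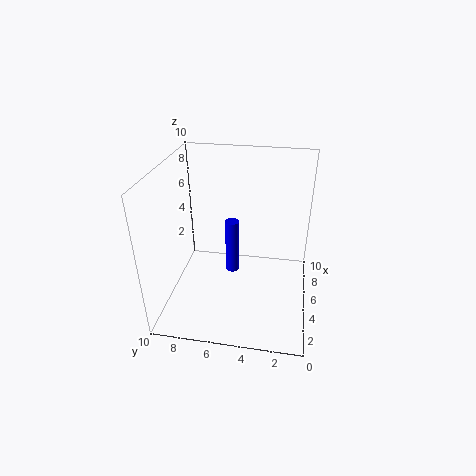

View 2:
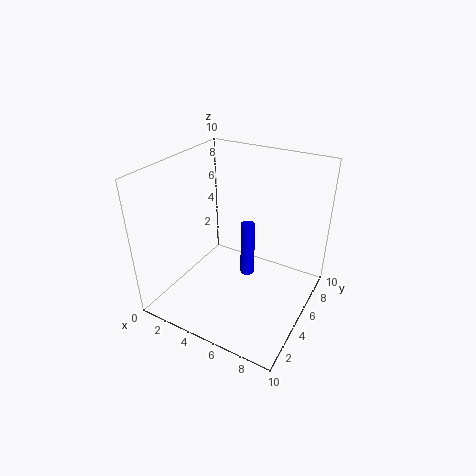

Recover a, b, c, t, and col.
a = 5.5; b = 5.5; c = 2; t = 4; col = 'blue'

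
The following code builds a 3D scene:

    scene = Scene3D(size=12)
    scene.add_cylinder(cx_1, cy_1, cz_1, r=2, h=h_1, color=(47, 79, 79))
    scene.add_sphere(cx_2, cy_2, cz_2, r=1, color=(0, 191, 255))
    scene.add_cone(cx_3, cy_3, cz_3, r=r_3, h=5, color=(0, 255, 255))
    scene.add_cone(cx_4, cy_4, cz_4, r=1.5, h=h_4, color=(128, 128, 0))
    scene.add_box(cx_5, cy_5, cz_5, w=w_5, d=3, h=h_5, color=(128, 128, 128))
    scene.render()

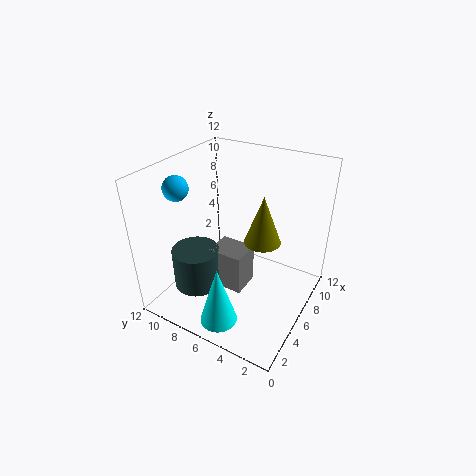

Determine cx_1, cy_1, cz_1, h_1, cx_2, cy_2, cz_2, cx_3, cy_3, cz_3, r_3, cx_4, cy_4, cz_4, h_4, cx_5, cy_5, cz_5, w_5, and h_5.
cx_1 = 4
cy_1 = 9
cz_1 = 1.5
h_1 = 3.5
cx_2 = 3.5
cy_2 = 10
cz_2 = 10.5
cx_3 = 2
cy_3 = 5.5
cz_3 = 0.5
r_3 = 1.5
cx_4 = 6.5
cy_4 = 4
cz_4 = 6
h_4 = 4
cx_5 = 4.5
cy_5 = 5
cz_5 = 1.5
w_5 = 2.5
h_5 = 3.5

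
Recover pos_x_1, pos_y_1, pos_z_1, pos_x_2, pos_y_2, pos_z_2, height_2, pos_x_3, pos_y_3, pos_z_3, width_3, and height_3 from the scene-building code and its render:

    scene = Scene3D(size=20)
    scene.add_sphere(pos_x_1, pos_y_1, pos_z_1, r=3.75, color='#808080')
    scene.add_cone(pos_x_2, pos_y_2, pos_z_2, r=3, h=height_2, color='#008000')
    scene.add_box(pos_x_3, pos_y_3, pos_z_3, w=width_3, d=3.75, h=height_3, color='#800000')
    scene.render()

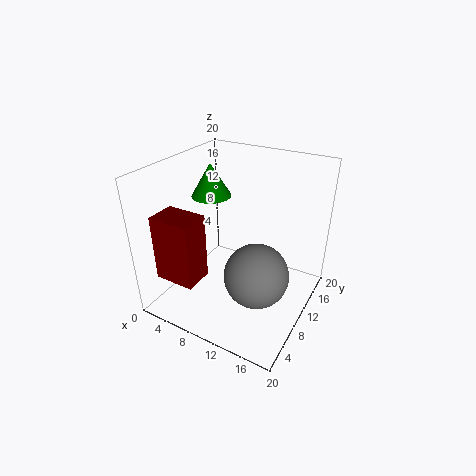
pos_x_1 = 16; pos_y_1 = 3.75; pos_z_1 = 10; pos_x_2 = 3.25; pos_y_2 = 13.75; pos_z_2 = 13.5; height_2 = 5; pos_x_3 = 3.5; pos_y_3 = 0.5; pos_z_3 = 7.25; width_3 = 5.25; height_3 = 8.5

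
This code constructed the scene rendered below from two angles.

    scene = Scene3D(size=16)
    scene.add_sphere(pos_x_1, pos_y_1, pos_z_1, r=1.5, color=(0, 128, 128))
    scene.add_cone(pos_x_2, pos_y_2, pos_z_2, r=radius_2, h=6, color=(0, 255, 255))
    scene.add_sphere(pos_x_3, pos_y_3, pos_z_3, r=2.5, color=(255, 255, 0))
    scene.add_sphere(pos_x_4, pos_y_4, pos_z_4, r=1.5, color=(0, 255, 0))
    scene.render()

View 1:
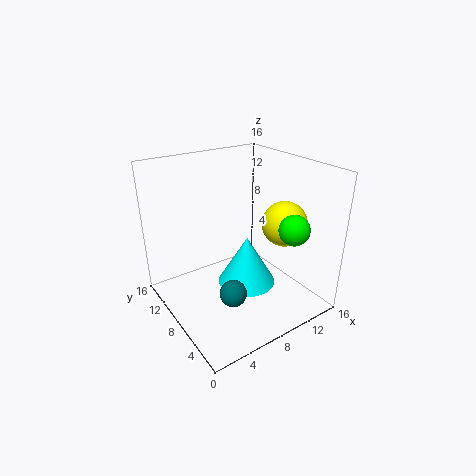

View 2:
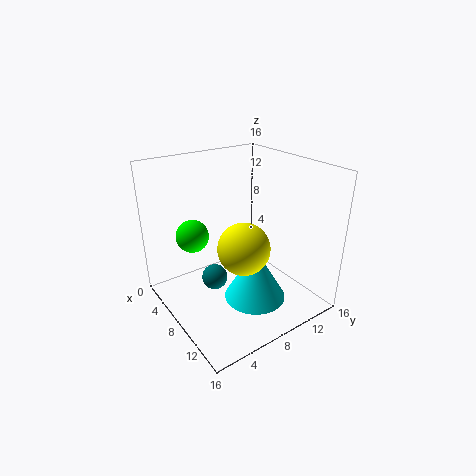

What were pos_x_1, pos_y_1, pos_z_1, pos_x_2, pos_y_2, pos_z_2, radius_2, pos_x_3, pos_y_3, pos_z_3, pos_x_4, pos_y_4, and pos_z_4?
pos_x_1 = 6; pos_y_1 = 6; pos_z_1 = 2.5; pos_x_2 = 10; pos_y_2 = 9; pos_z_2 = 1; radius_2 = 3.5; pos_x_3 = 12.5; pos_y_3 = 5.5; pos_z_3 = 9.5; pos_x_4 = 10; pos_y_4 = 1.5; pos_z_4 = 11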